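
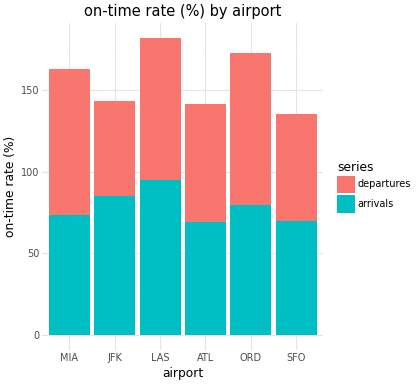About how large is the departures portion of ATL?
≈ 80

departures top ≈ 140, bottom ≈ 60; segment ≈ 80.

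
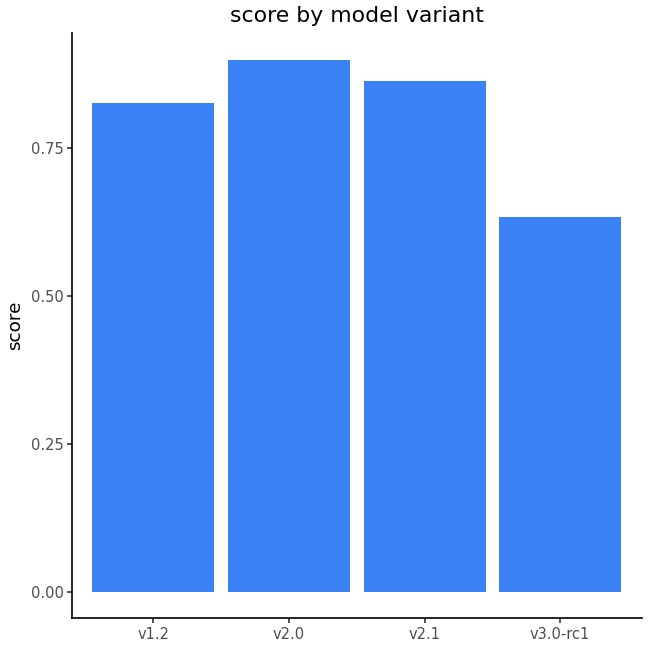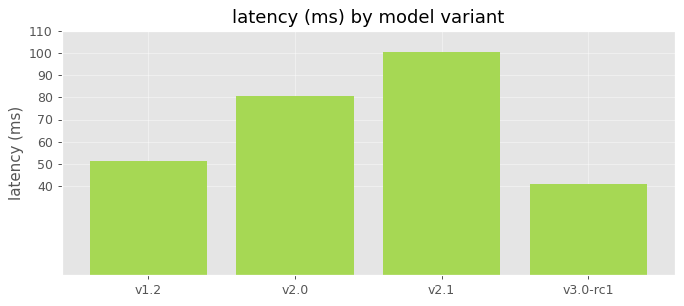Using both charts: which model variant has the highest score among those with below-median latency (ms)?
v1.2

Chart 2 median latency (ms) ≈ 70; below-median model variants: v1.2, v3.0-rc1. Among those, v1.2 has the highest score (≈ 0.8).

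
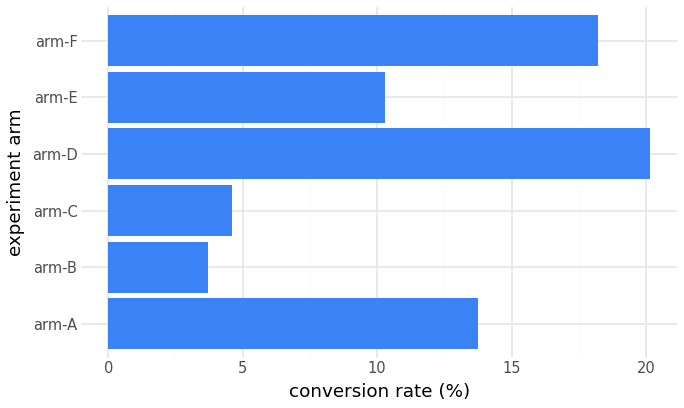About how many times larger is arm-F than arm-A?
≈ 1.29×

arm-F ≈ 18, arm-A ≈ 14; 18/14 ≈ 1.29.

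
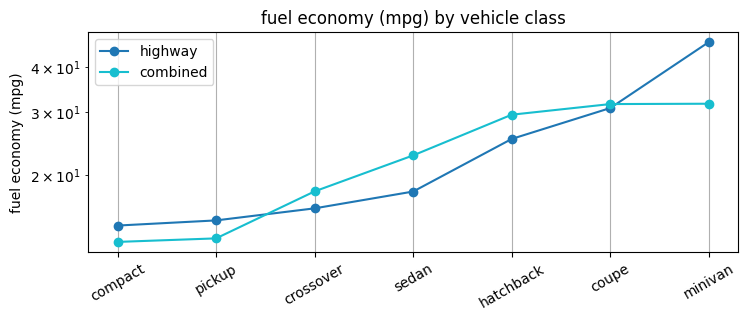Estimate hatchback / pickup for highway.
hatchback ≈ 25, pickup ≈ 15; 25/15 ≈ 1.67.

≈ 1.67×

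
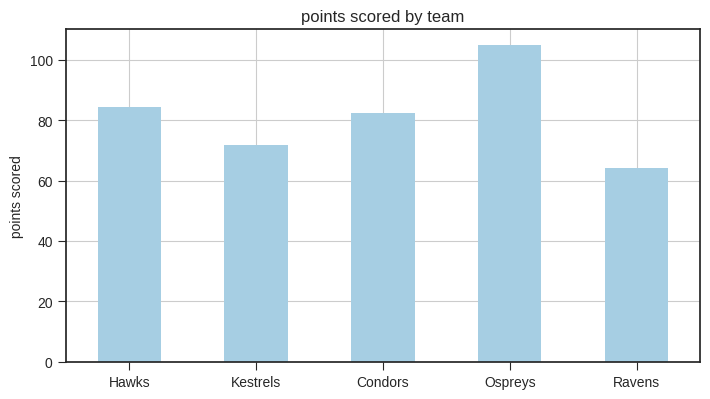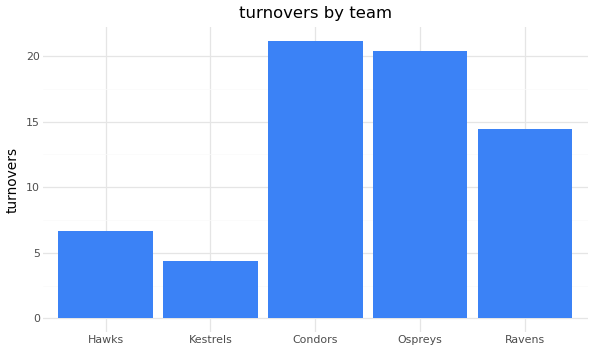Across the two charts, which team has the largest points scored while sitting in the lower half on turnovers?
Hawks

Chart 2 median turnovers ≈ 14; below-median teams: Hawks, Kestrels. Among those, Hawks has the highest points scored (≈ 80).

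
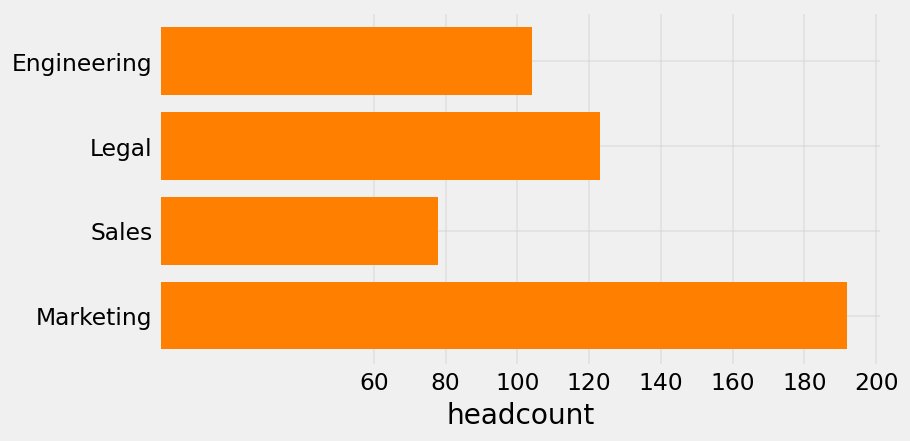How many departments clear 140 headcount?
Above 140: Marketing.

1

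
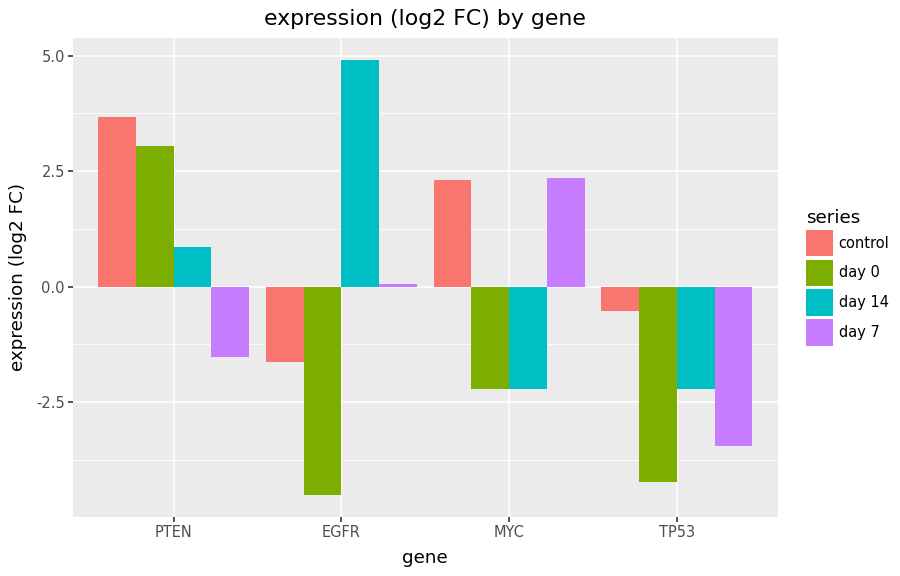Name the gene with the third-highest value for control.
TP53

Top 4 for control: PTEN ≈ 4, MYC ≈ 2, TP53 ≈ -1, EGFR ≈ -2.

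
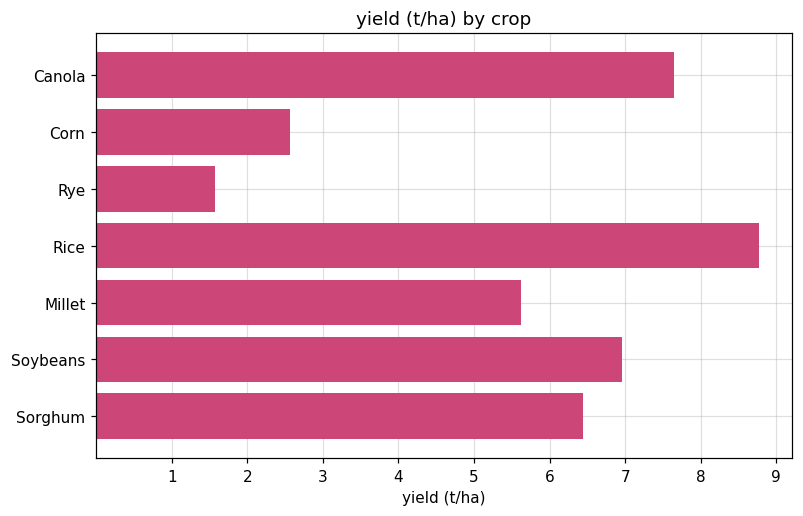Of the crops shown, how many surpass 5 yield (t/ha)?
5

Above 5: Canola, Rice, Millet, Soybeans, Sorghum.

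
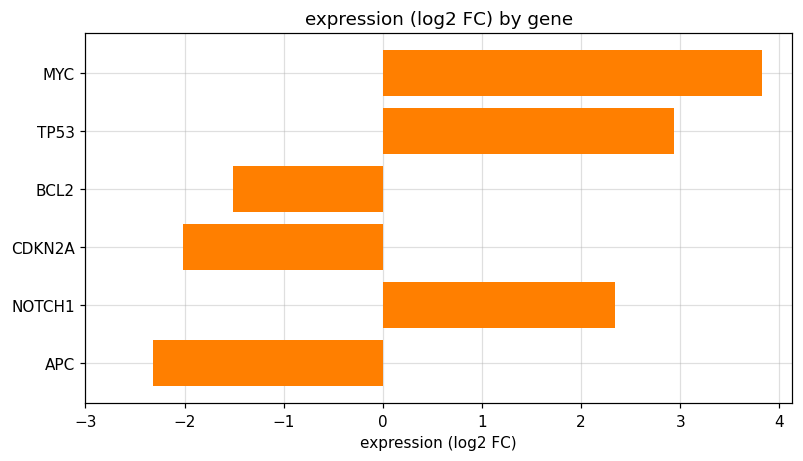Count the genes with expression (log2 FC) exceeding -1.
Above -1: MYC, TP53, NOTCH1.

3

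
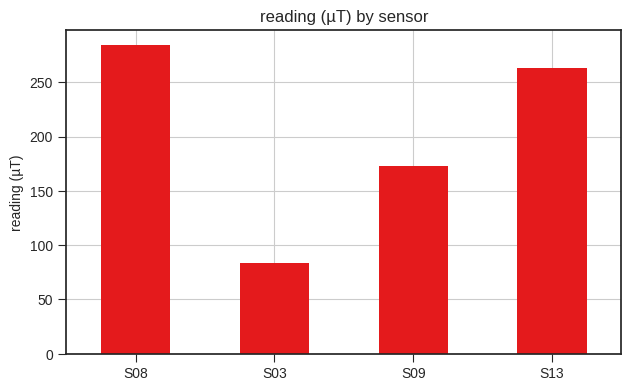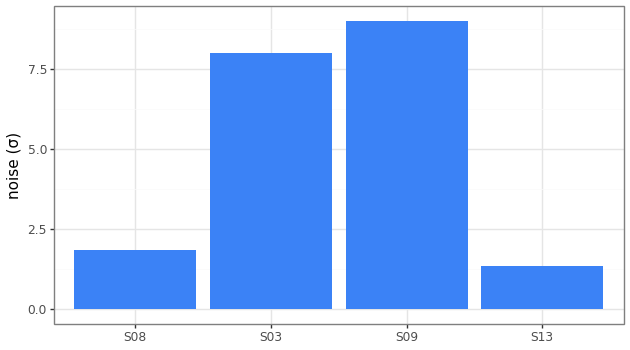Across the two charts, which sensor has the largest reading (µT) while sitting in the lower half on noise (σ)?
S08

Chart 2 median noise (σ) ≈ 5; below-median sensors: S08, S13. Among those, S08 has the highest reading (µT) (≈ 300).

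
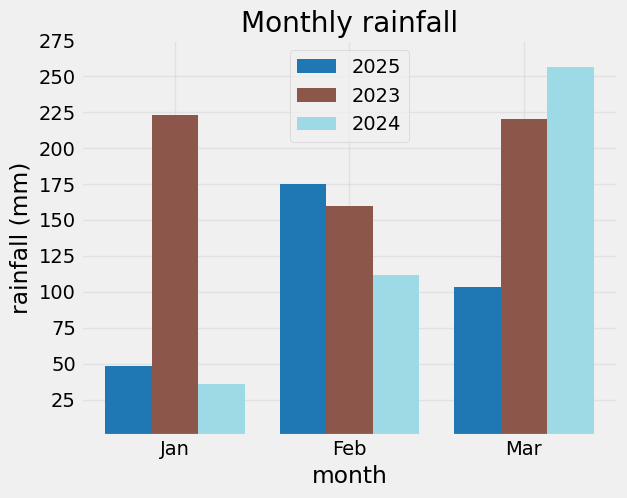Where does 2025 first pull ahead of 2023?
Jan: 2025 ≈ 50 vs 2023 ≈ 225 (not yet); Feb: 2025 ≈ 175 vs 2023 ≈ 150 (first crossover).

Feb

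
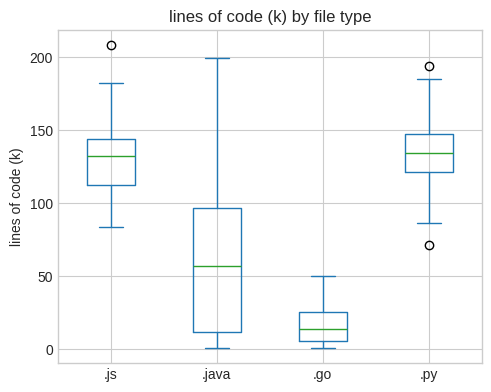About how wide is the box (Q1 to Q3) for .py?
Q3 ≈ 150, Q1 ≈ 120; IQR ≈ 30.

≈ 30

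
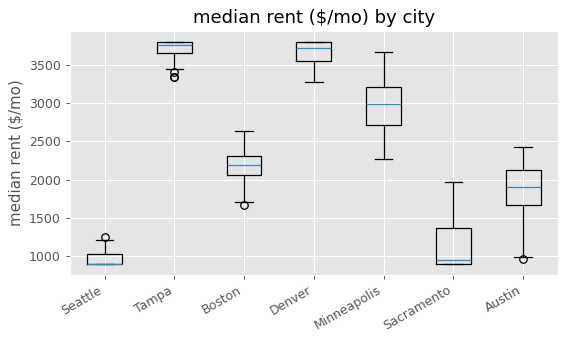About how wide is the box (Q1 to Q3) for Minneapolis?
≈ 500

Q3 ≈ 3000, Q1 ≈ 2500; IQR ≈ 500.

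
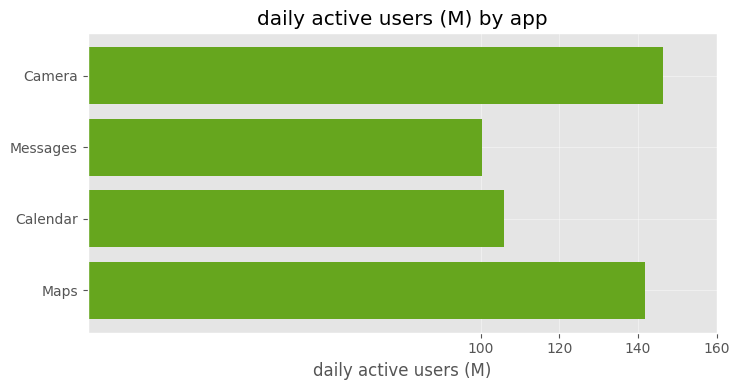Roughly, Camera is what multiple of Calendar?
Camera ≈ 140, Calendar ≈ 100; 140/100 ≈ 1.4.

≈ 1.4×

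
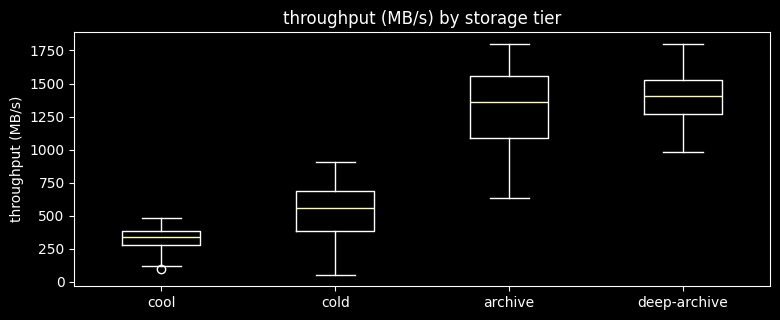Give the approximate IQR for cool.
≈ 100

Q3 ≈ 400, Q1 ≈ 300; IQR ≈ 100.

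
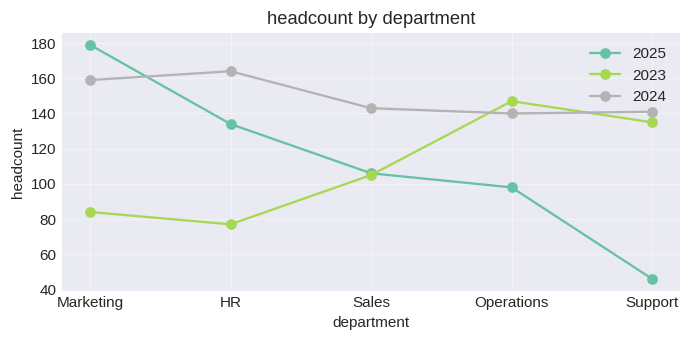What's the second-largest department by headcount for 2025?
HR

Top 3 for 2025: Marketing ≈ 180, HR ≈ 140, Sales ≈ 100.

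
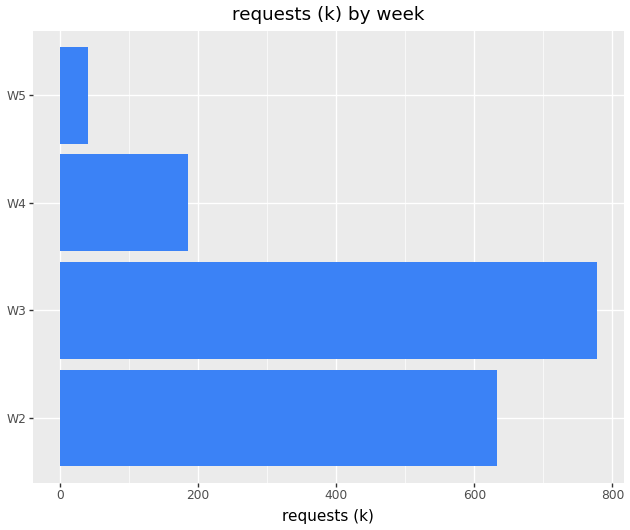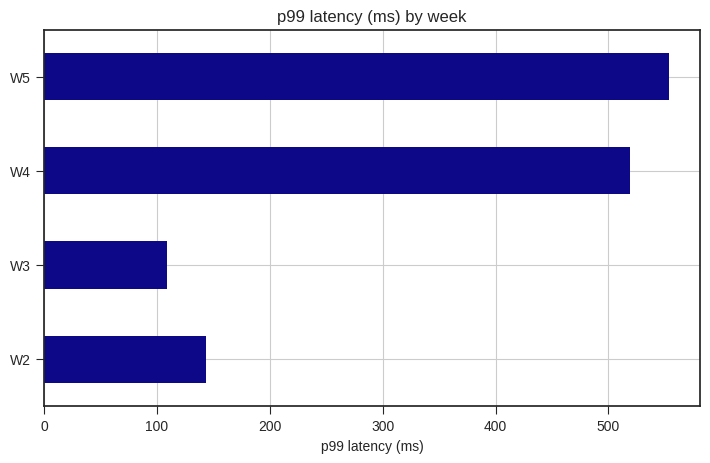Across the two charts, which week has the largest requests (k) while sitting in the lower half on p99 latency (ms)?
W3

Chart 2 median p99 latency (ms) ≈ 300; below-median weeks: W2, W3. Among those, W3 has the highest requests (k) (≈ 800).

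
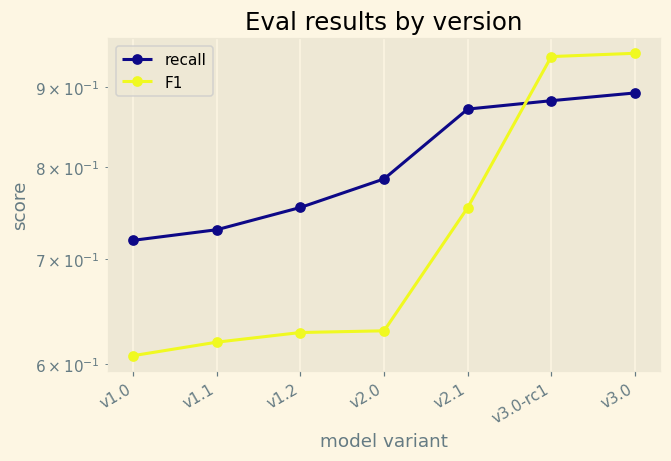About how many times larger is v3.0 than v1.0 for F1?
v3.0 ≈ 0.95, v1.0 ≈ 0.60; 0.95/0.60 ≈ 1.58.

≈ 1.58×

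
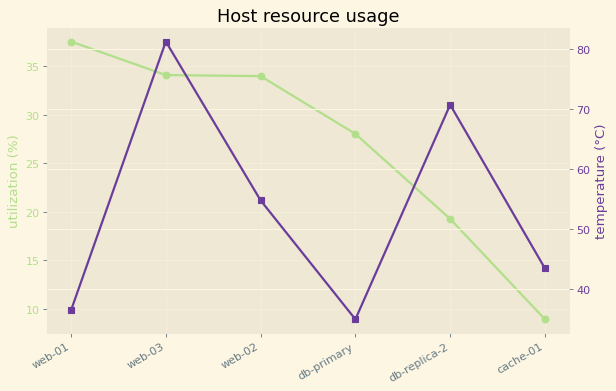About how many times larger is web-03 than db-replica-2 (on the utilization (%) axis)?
≈ 1.75×

web-03 ≈ 35, db-replica-2 ≈ 20; 35/20 ≈ 1.75.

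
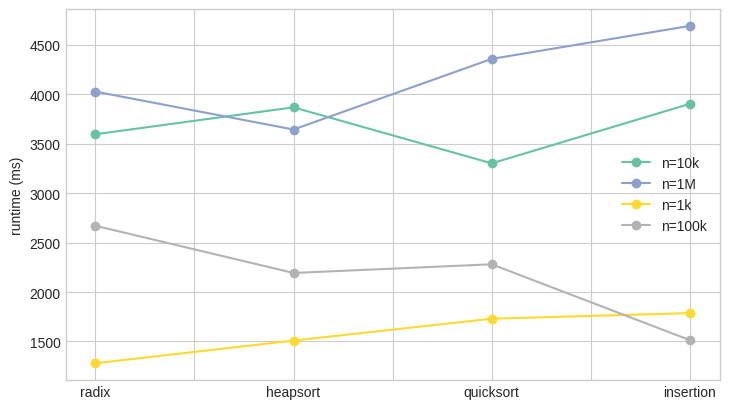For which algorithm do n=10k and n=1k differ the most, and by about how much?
heapsort, ≈ 2500 ms

heapsort: n=10k ≈ 4000, n=1k ≈ 1500 → gap ≈ 2500. Next-largest (radix) is only ≈ 2000.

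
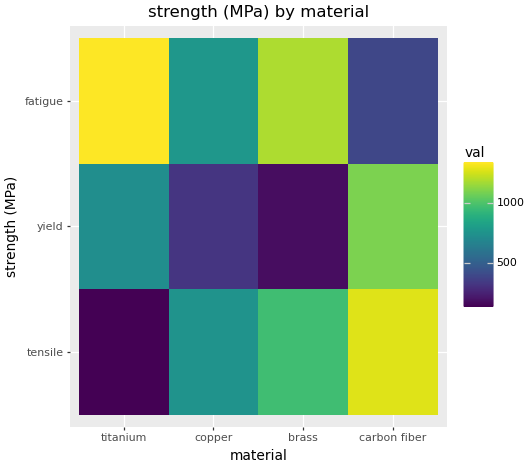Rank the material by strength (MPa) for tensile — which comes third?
Top 4 for tensile: carbon fiber ≈ 1200, brass ≈ 1000, copper ≈ 800, titanium ≈ 200.

copper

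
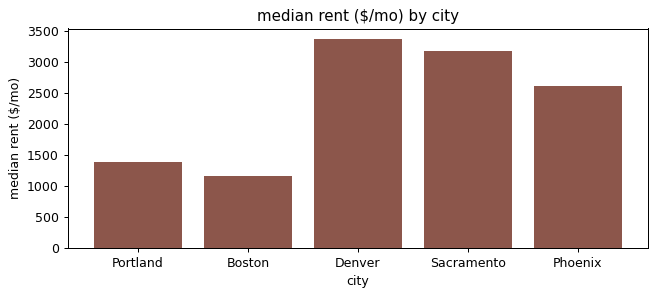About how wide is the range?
Max Denver ≈ 3500, min Boston ≈ 1000; range ≈ 2500.

≈ 2500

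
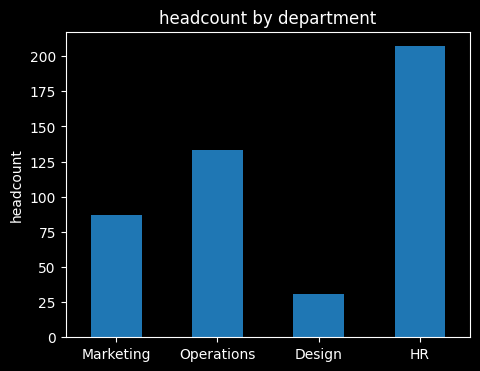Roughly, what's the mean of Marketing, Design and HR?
(80 + 40 + 200) / 3 ≈ 107.

≈ 107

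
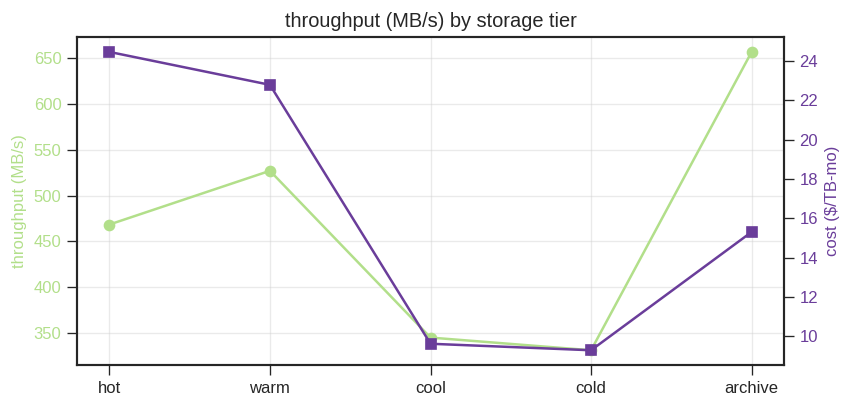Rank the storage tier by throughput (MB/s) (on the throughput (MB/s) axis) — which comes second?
Top 3 (on the throughput (MB/s) axis): archive ≈ 650, warm ≈ 550, hot ≈ 450.

warm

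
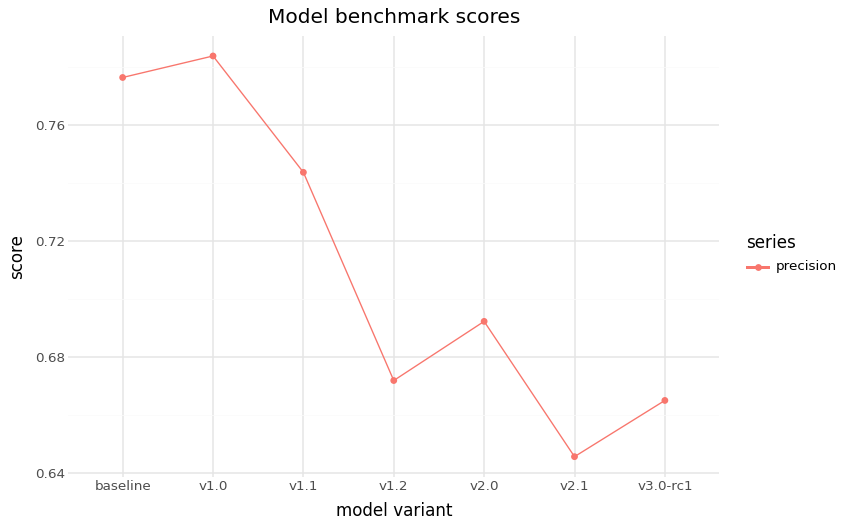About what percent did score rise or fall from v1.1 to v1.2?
≈ -8.1%

v1.1 ≈ 0.74, v1.2 ≈ 0.68; (0.68 − 0.74) / 0.74 ≈ -8.1%.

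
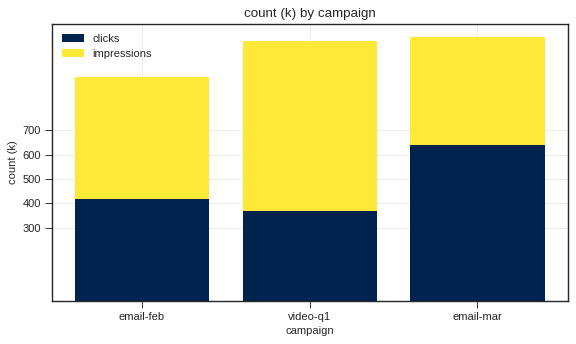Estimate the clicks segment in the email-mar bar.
clicks top ≈ 600, bottom ≈ 0; segment ≈ 600.

≈ 600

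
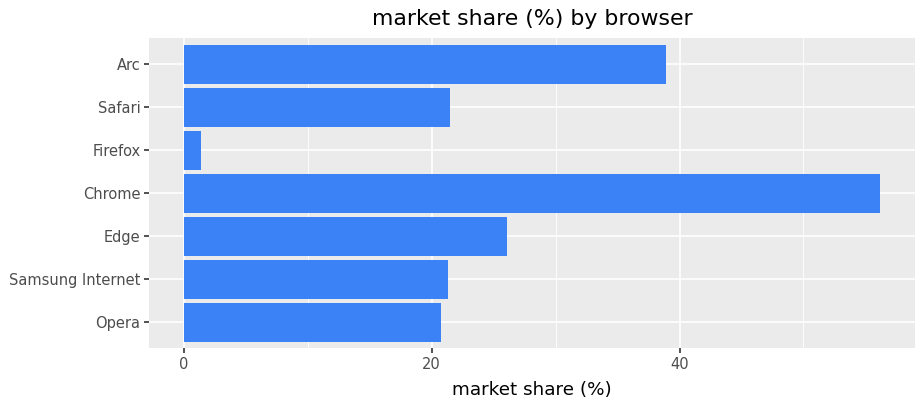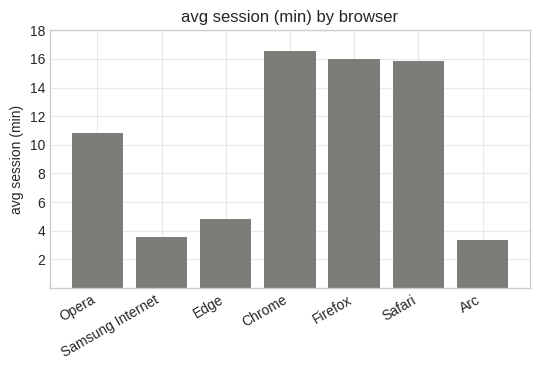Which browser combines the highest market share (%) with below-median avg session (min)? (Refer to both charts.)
Chart 2 median avg session (min) ≈ 10; below-median browsers: Samsung Internet, Edge, Arc. Among those, Arc has the highest market share (%) (≈ 40).

Arc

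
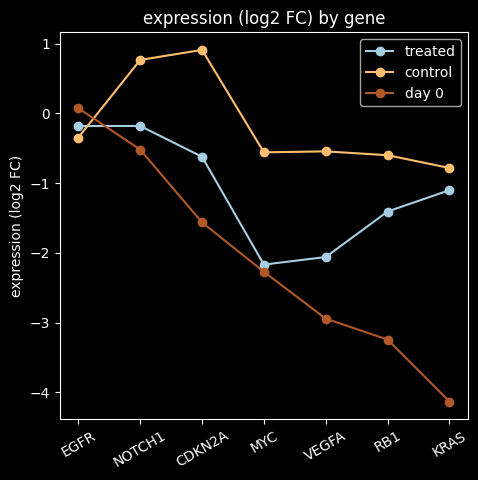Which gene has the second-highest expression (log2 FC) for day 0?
Top 3 for day 0: EGFR ≈ 0.0, NOTCH1 ≈ -0.5, CDKN2A ≈ -1.5.

NOTCH1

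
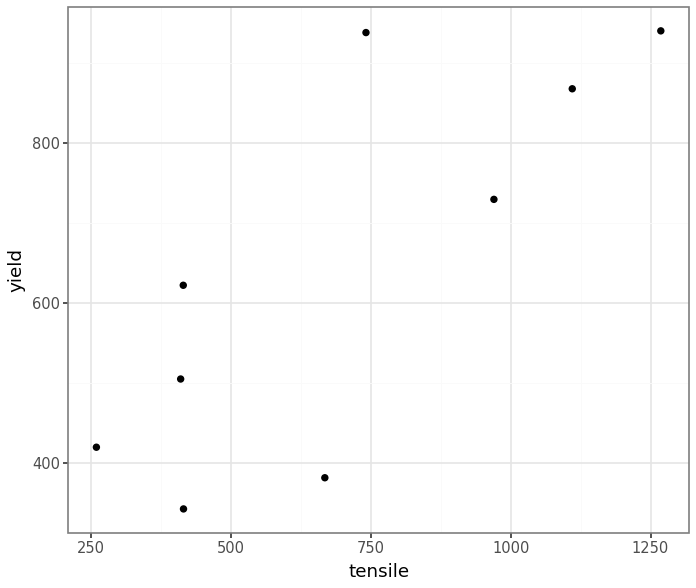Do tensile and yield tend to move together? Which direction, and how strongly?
Points are positively correlated; strong (|r| ≈ 0.8).

positive, strong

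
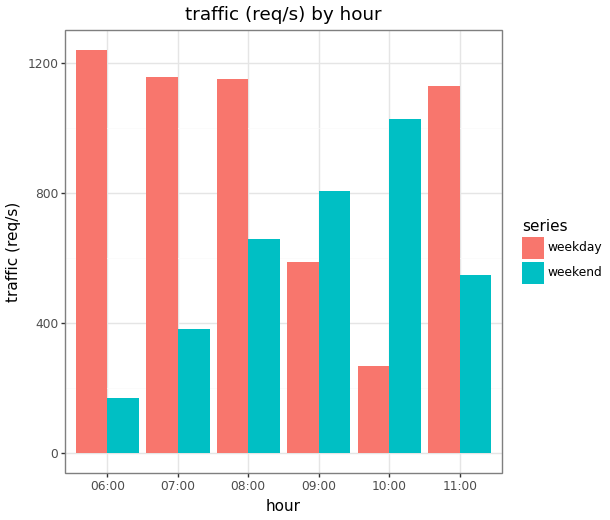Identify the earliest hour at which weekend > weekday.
09:00

08:00: weekend ≈ 600 vs weekday ≈ 1200 (not yet); 09:00: weekend ≈ 800 vs weekday ≈ 600 (first crossover).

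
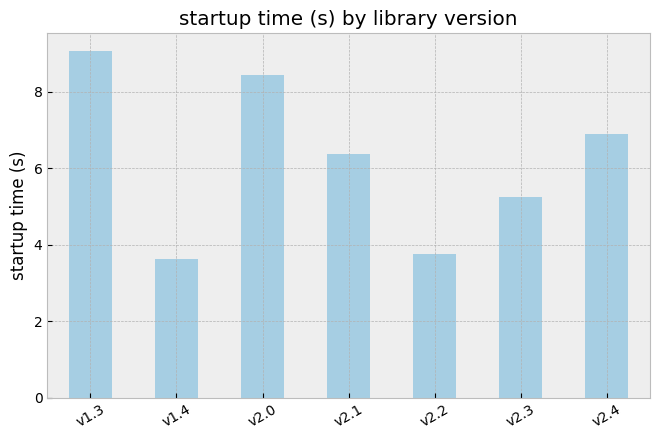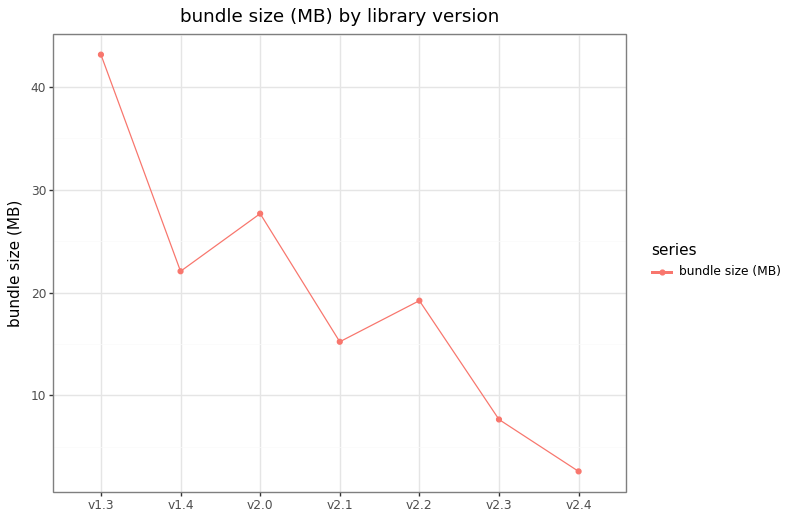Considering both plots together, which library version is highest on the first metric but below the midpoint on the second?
Chart 2 median bundle size (MB) ≈ 20; below-median library versions: v2.1, v2.3, v2.4. Among those, v2.4 has the highest startup time (s) (≈ 7).

v2.4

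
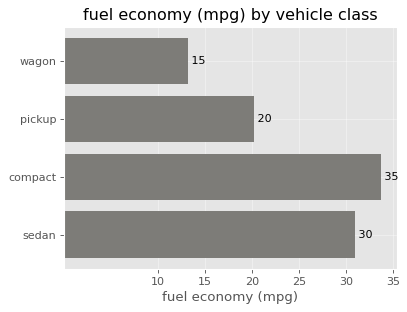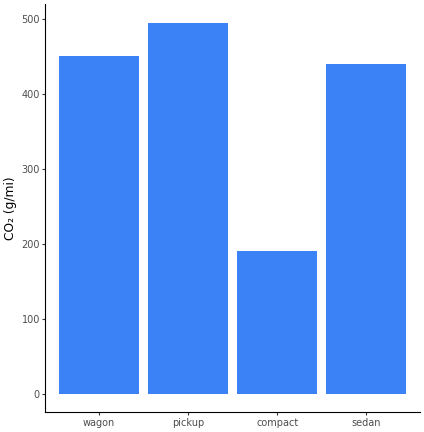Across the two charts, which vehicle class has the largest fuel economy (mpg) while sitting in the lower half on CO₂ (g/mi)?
Chart 2 median CO₂ (g/mi) ≈ 450; below-median vehicle classes: compact, sedan. Among those, compact has the highest fuel economy (mpg) (≈ 35).

compact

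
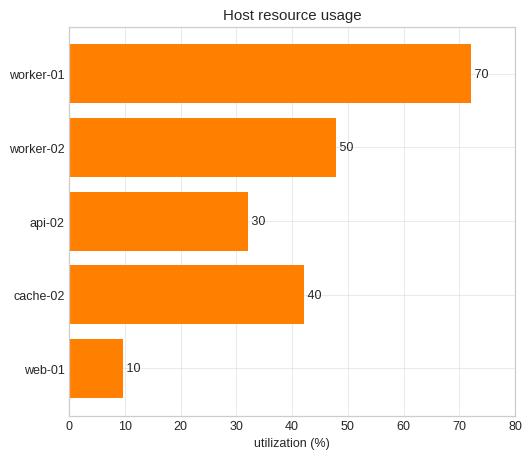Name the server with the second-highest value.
Top 3: worker-01 ≈ 70, worker-02 ≈ 50, cache-02 ≈ 40.

worker-02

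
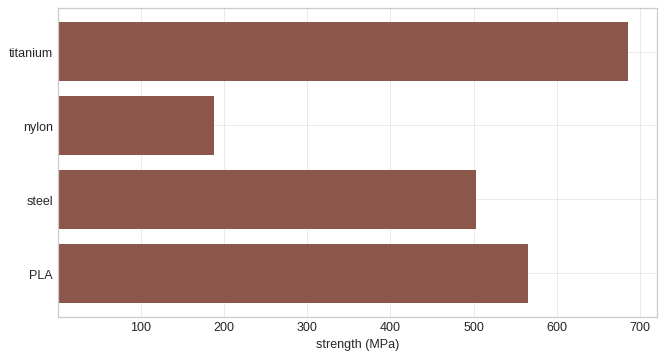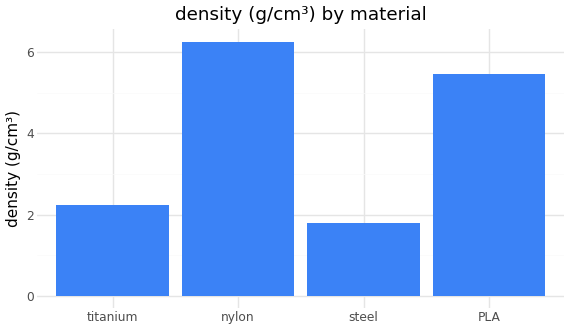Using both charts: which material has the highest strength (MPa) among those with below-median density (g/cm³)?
Chart 2 median density (g/cm³) ≈ 4; below-median materials: titanium, steel. Among those, titanium has the highest strength (MPa) (≈ 700).

titanium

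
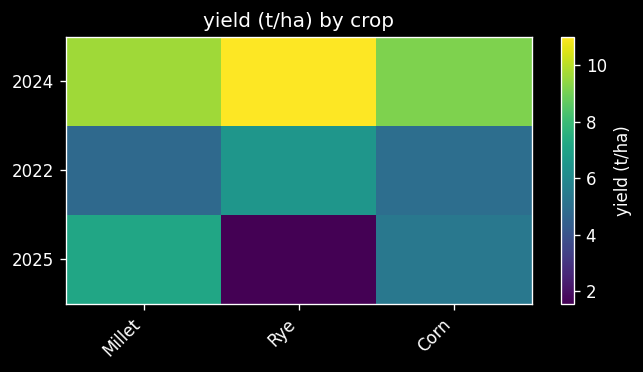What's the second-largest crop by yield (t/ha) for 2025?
Top 3 for 2025: Millet ≈ 7, Corn ≈ 5, Rye ≈ 2.

Corn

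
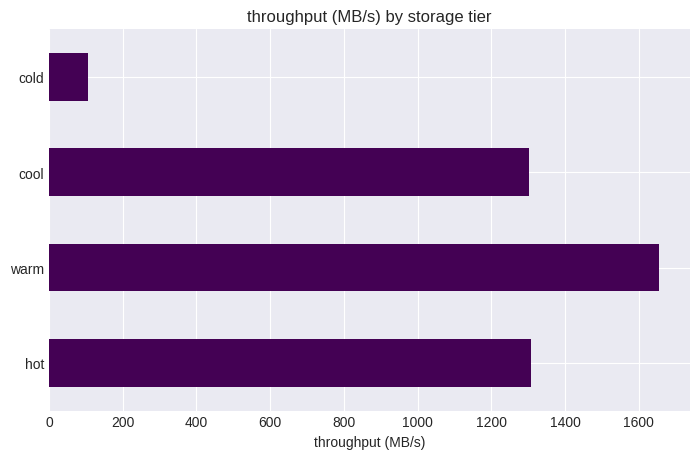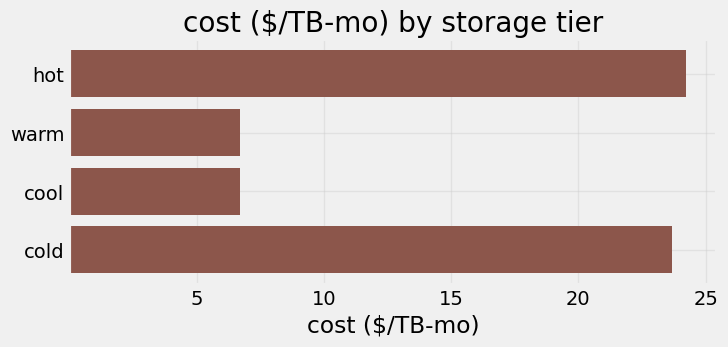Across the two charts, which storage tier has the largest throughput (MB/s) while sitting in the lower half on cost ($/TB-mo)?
Chart 2 median cost ($/TB-mo) ≈ 15; below-median storage tiers: warm, cool. Among those, warm has the highest throughput (MB/s) (≈ 1600).

warm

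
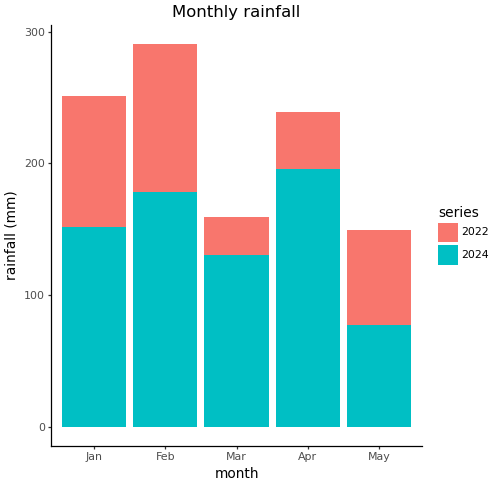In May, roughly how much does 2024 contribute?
2024 top ≈ 75, bottom ≈ 0; segment ≈ 75.

≈ 75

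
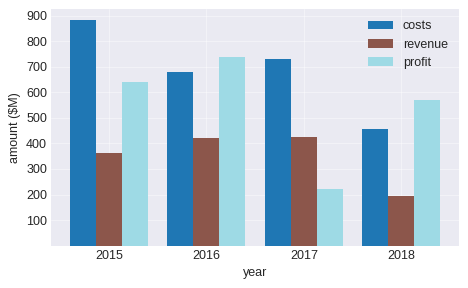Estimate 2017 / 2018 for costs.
≈ 1.4×

2017 ≈ 700, 2018 ≈ 500; 700/500 ≈ 1.4.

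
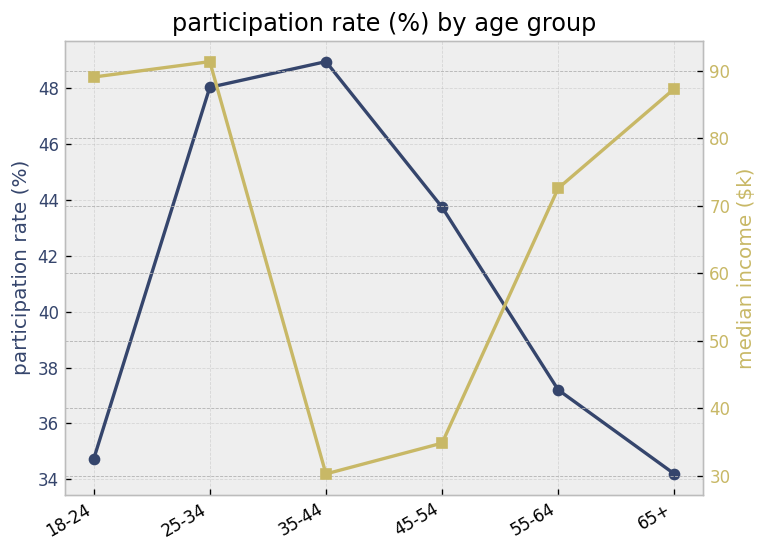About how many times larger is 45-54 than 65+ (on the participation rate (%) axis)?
45-54 ≈ 44, 65+ ≈ 34; 44/34 ≈ 1.29.

≈ 1.29×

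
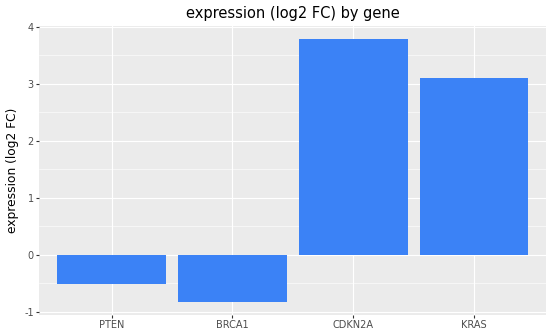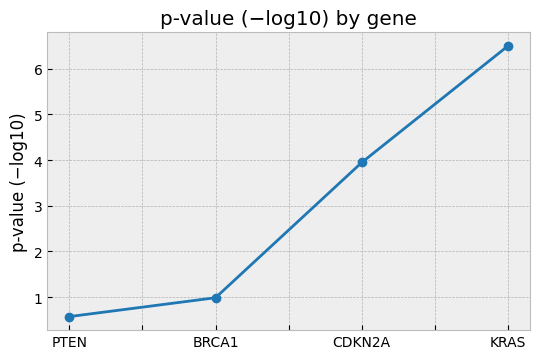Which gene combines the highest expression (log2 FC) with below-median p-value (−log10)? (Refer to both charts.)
PTEN

Chart 2 median p-value (−log10) ≈ 2; below-median genes: PTEN, BRCA1. Among those, PTEN has the highest expression (log2 FC) (≈ -0.5).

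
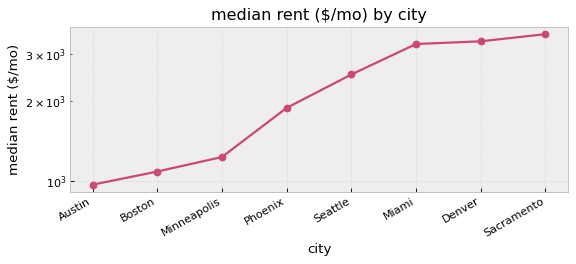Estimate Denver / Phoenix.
Denver ≈ 3500, Phoenix ≈ 2000; 3500/2000 ≈ 1.75.

≈ 1.75×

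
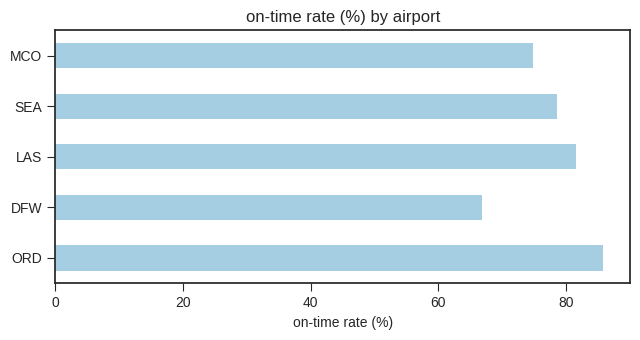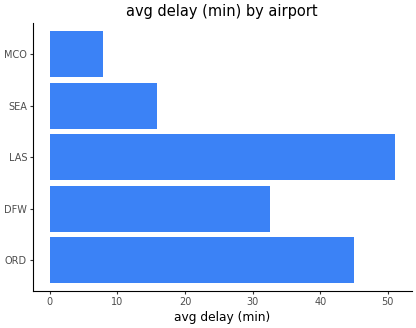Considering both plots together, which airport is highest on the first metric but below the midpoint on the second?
Chart 2 median avg delay (min) ≈ 35; below-median airports: SEA, MCO. Among those, SEA has the highest on-time rate (%) (≈ 80).

SEA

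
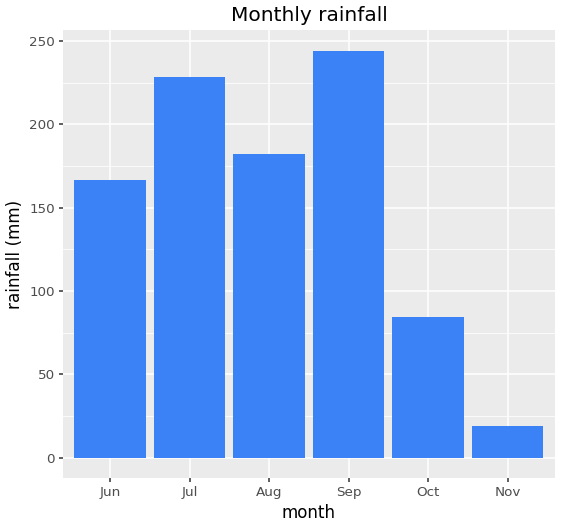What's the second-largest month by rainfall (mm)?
Top 3: Sep ≈ 250, Jul ≈ 225, Aug ≈ 175.

Jul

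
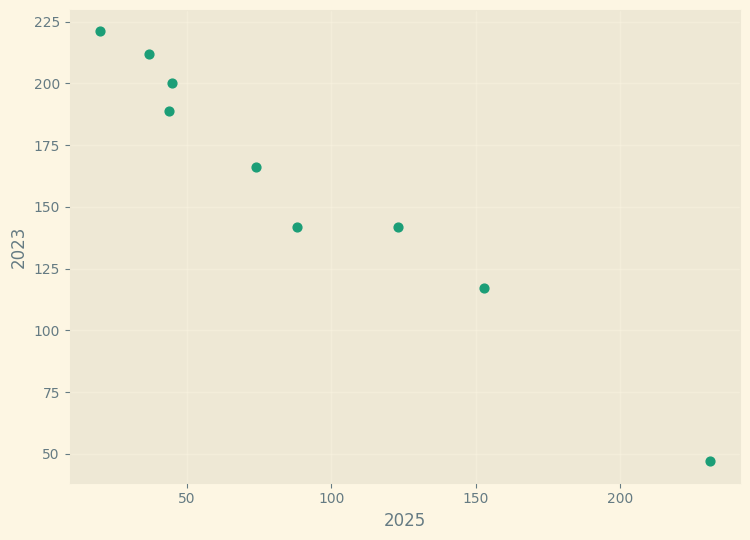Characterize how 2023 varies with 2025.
Points are negatively correlated; strong (|r| ≈ 1.0).

negative, strong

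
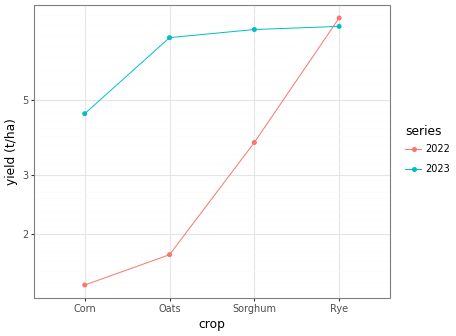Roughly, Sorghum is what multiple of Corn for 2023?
Sorghum ≈ 8, Corn ≈ 5; 8/5 ≈ 1.6.

≈ 1.6×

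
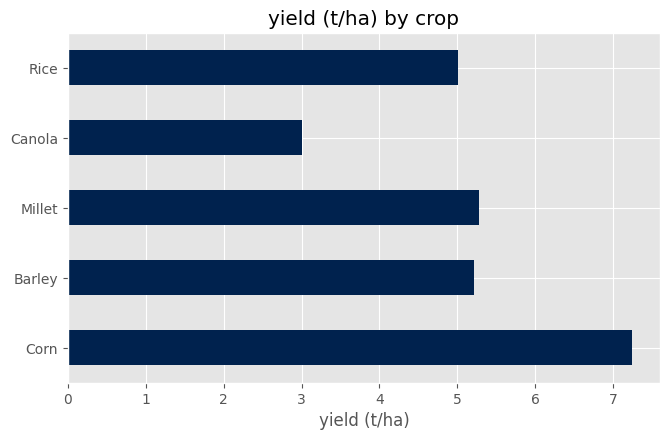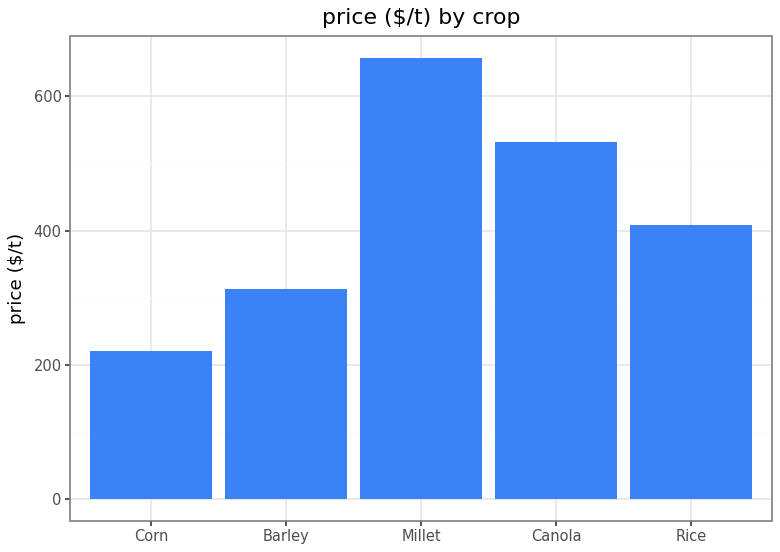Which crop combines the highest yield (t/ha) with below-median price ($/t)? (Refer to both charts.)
Chart 2 median price ($/t) ≈ 400; below-median crops: Corn, Barley. Among those, Corn has the highest yield (t/ha) (≈ 7).

Corn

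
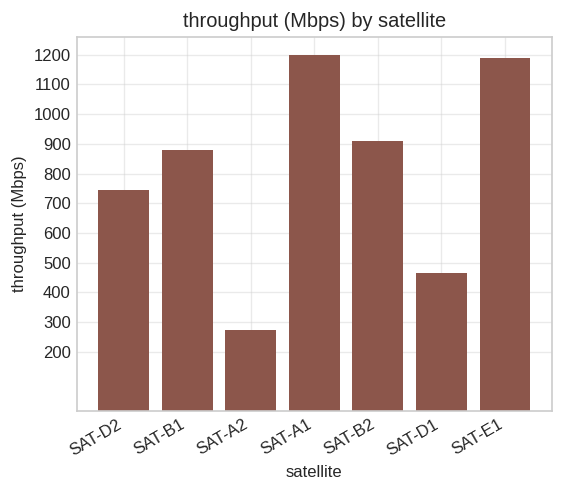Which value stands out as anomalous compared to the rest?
SAT-A2 ≈ 300; the rest sit between ≈ 500 and ≈ 1200.

SAT-A2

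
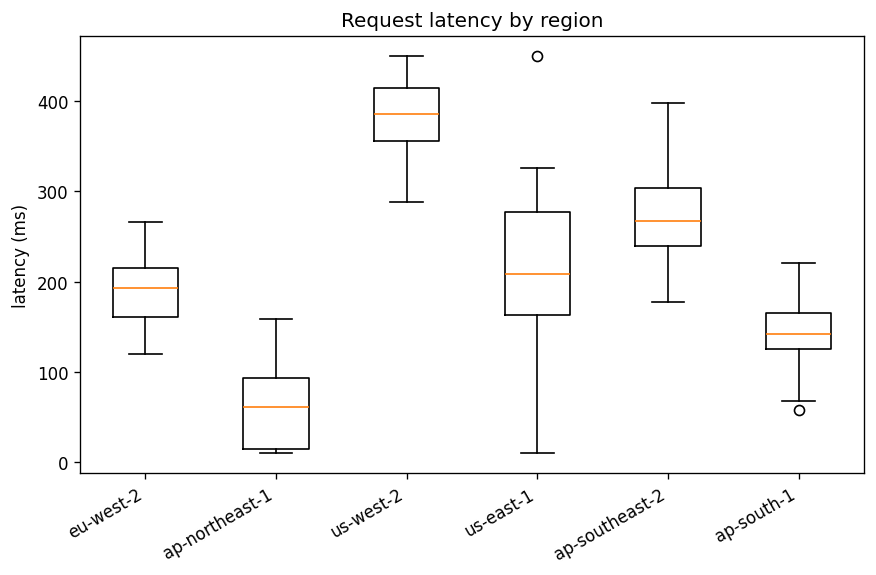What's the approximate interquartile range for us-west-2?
≈ 50

Q3 ≈ 400, Q1 ≈ 350; IQR ≈ 50.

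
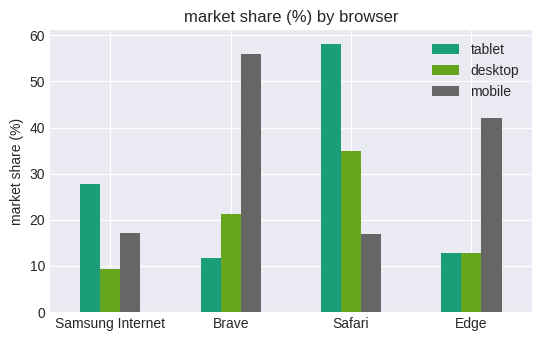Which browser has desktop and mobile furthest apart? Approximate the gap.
Brave, ≈ 35 %

Brave: desktop ≈ 20, mobile ≈ 55 → gap ≈ 35. Next-largest (Edge) is only ≈ 25.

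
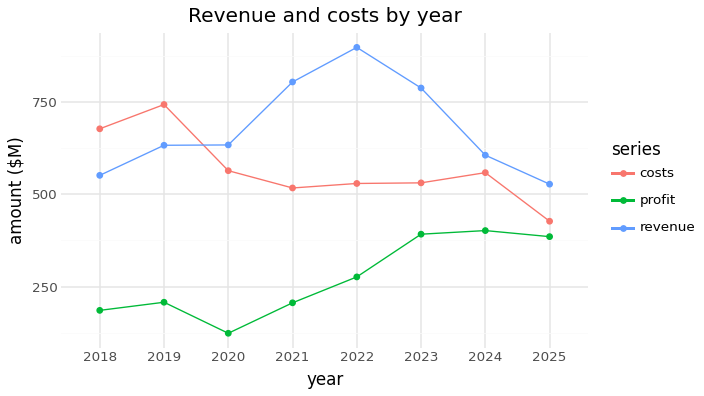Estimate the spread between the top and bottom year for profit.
Max 2024 ≈ 400, min 2020 ≈ 100; range ≈ 300.

≈ 300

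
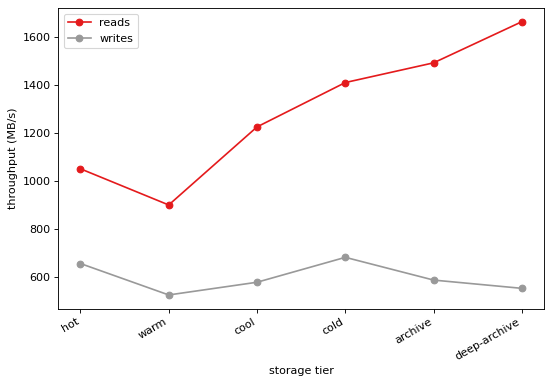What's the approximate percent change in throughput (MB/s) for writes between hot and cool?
≈ -14.3%

hot ≈ 700, cool ≈ 600; (600 − 700) / 700 ≈ -14.3%.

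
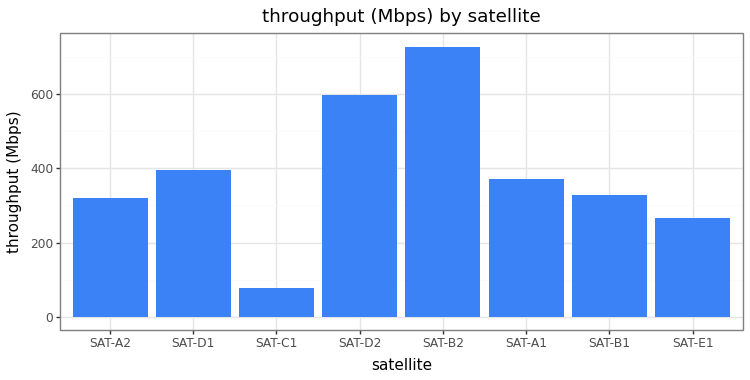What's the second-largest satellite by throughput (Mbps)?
SAT-D2

Top 3: SAT-B2 ≈ 700, SAT-D2 ≈ 600, SAT-D1 ≈ 400.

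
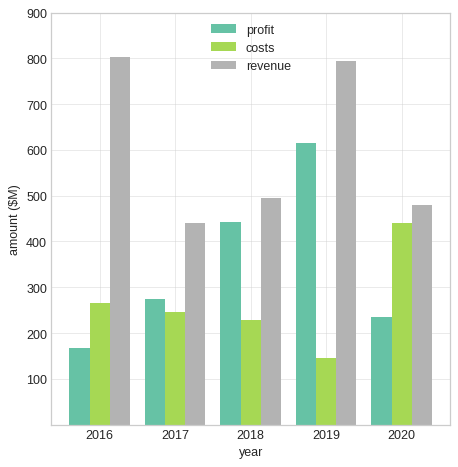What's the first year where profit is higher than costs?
2016: profit ≈ 200 vs costs ≈ 300 (not yet); 2017: profit ≈ 300 vs costs ≈ 200 (first crossover).

2017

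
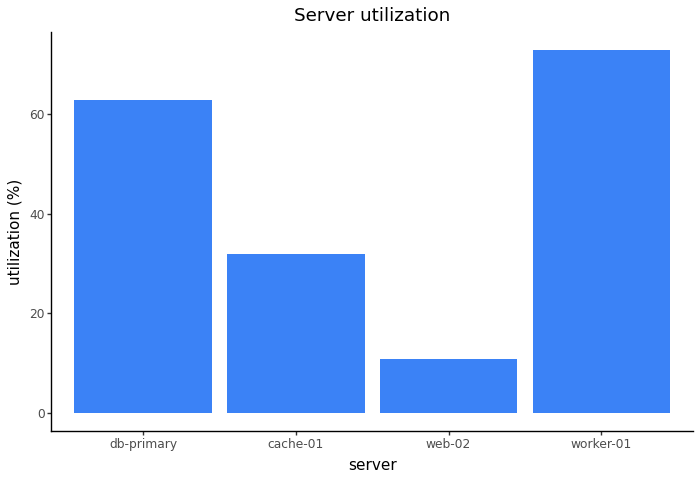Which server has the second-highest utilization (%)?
Top 3: worker-01 ≈ 70, db-primary ≈ 60, cache-01 ≈ 30.

db-primary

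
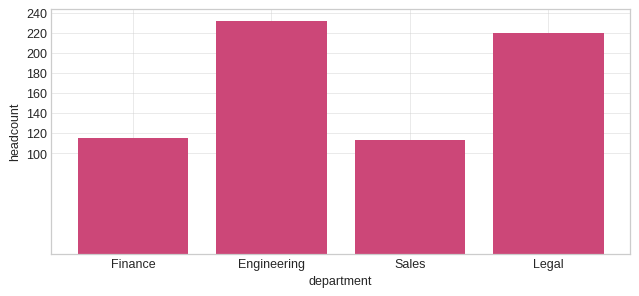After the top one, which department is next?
Top 3: Engineering ≈ 240, Legal ≈ 220, Finance ≈ 120.

Legal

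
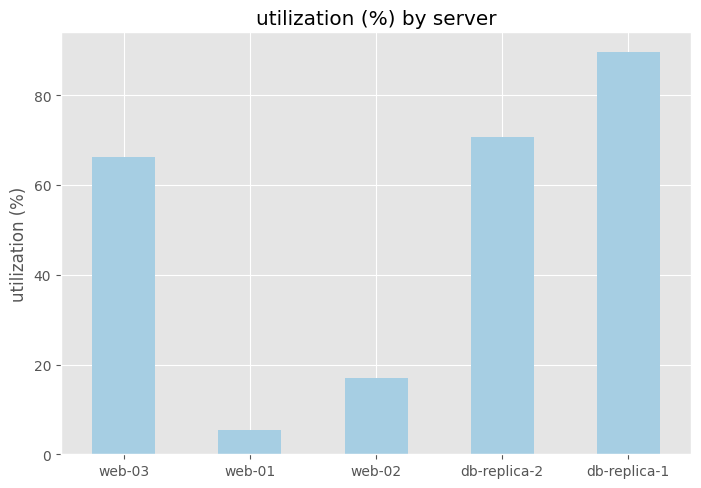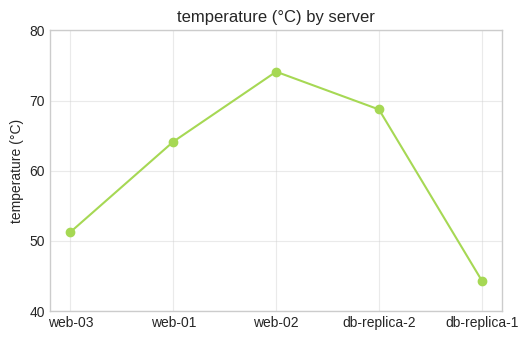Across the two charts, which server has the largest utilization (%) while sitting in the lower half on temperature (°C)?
db-replica-1

Chart 2 median temperature (°C) ≈ 60; below-median servers: web-03, db-replica-1. Among those, db-replica-1 has the highest utilization (%) (≈ 90).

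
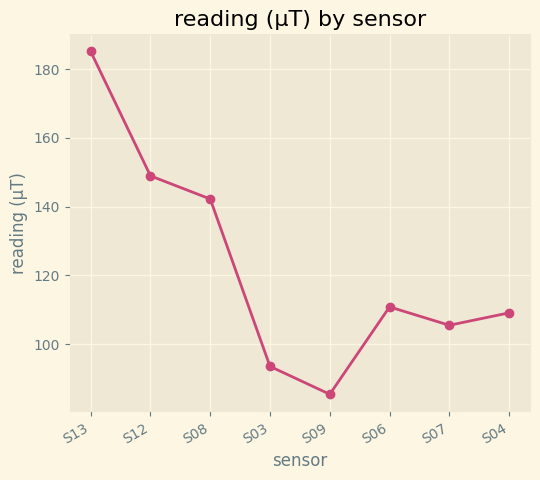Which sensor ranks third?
S08

Top 4: S13 ≈ 190, S12 ≈ 150, S08 ≈ 140, S06 ≈ 110.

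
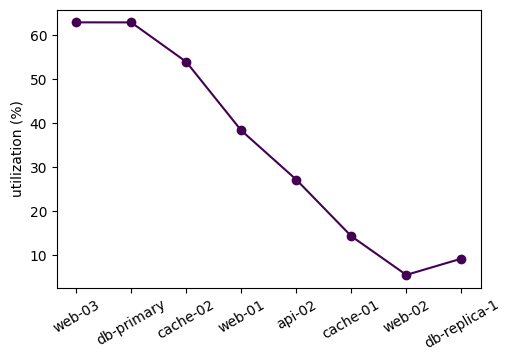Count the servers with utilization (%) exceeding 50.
Above 50: web-03, db-primary, cache-02.

3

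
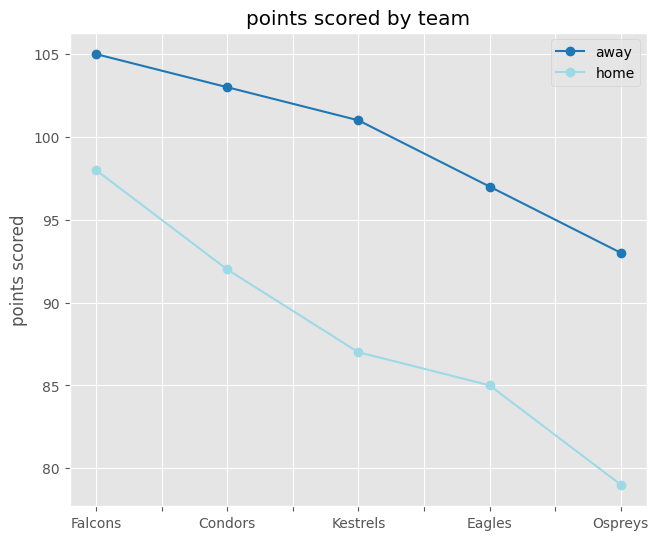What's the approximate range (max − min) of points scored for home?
Max Falcons ≈ 100, min Ospreys ≈ 80; range ≈ 20.

≈ 20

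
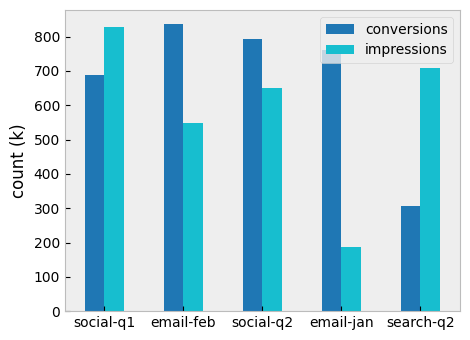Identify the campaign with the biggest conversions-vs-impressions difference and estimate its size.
email-jan: conversions ≈ 800, impressions ≈ 200 → gap ≈ 600. Next-largest (search-q2) is only ≈ 400.

email-jan, ≈ 600 k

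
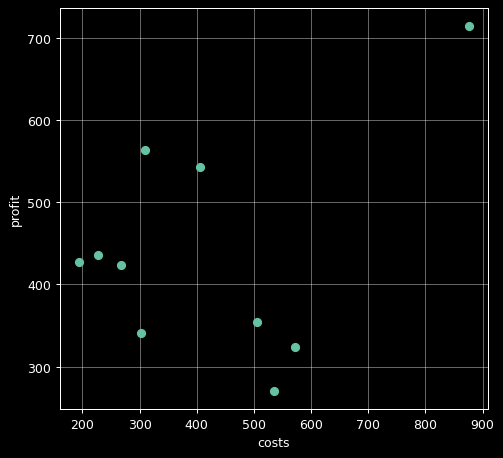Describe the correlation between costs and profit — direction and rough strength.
positive, weak

Points are positively correlated; weak (|r| ≈ 0.3).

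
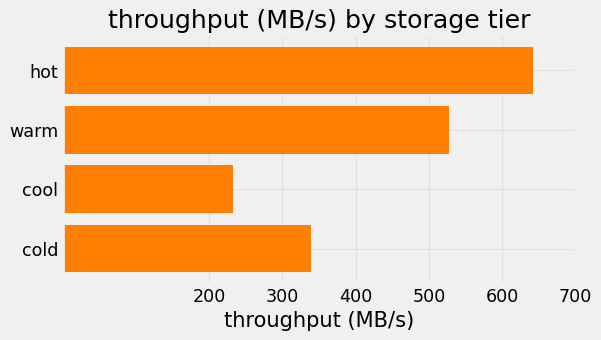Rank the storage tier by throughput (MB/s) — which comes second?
Top 3: hot ≈ 600, warm ≈ 500, cold ≈ 300.

warm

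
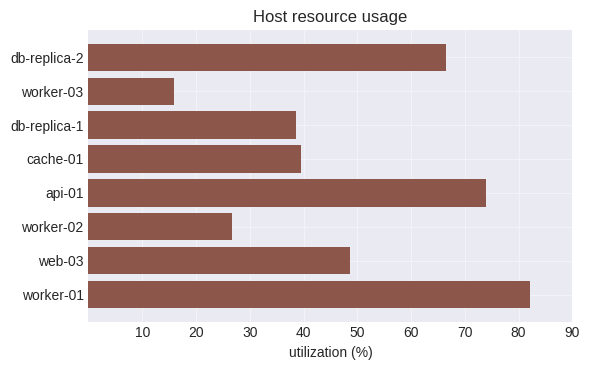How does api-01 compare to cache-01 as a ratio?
≈ 1.75×

api-01 ≈ 70, cache-01 ≈ 40; 70/40 ≈ 1.75.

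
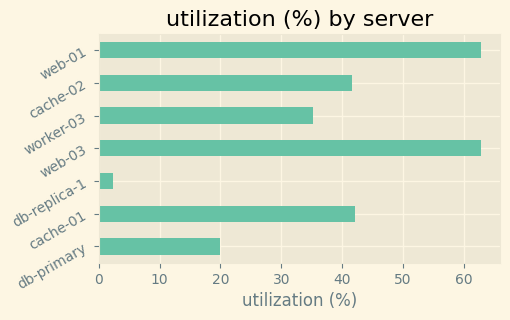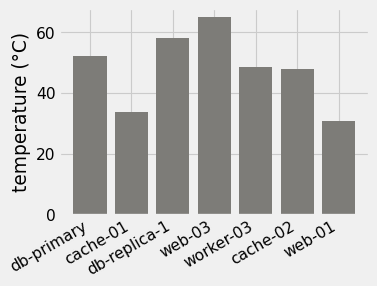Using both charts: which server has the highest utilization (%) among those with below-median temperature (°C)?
web-01

Chart 2 median temperature (°C) ≈ 50; below-median servers: cache-01, cache-02, web-01. Among those, web-01 has the highest utilization (%) (≈ 60).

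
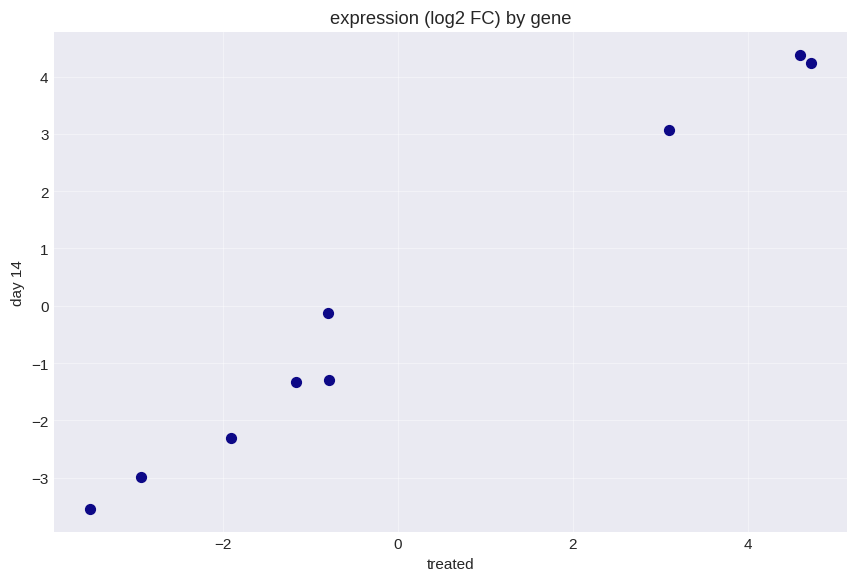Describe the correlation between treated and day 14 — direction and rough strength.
Points are positively correlated; strong (|r| ≈ 1.0).

positive, strong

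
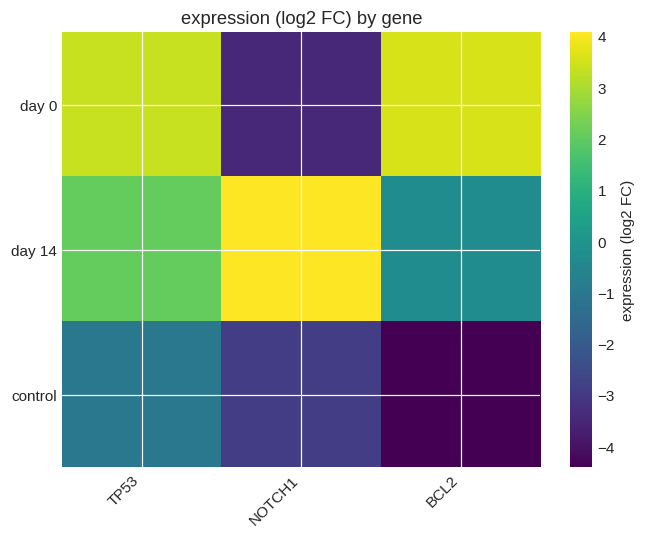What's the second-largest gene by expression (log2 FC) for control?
Top 3 for control: TP53 ≈ -1, NOTCH1 ≈ -3, BCL2 ≈ -4.

NOTCH1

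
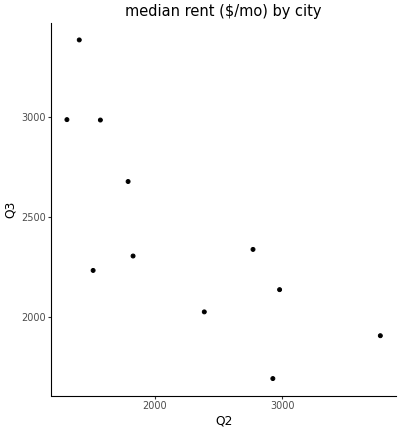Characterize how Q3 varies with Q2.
negative, strong

Points are negatively correlated; strong (|r| ≈ 0.8).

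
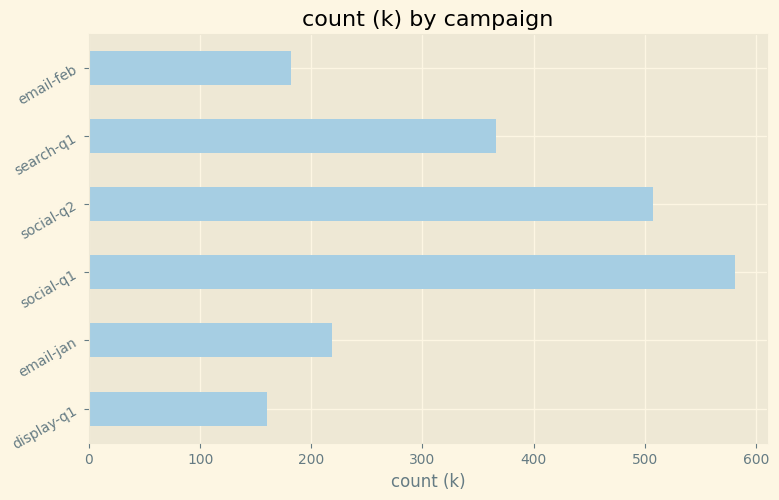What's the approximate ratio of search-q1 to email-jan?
≈ 1.75×

search-q1 ≈ 350, email-jan ≈ 200; 350/200 ≈ 1.75.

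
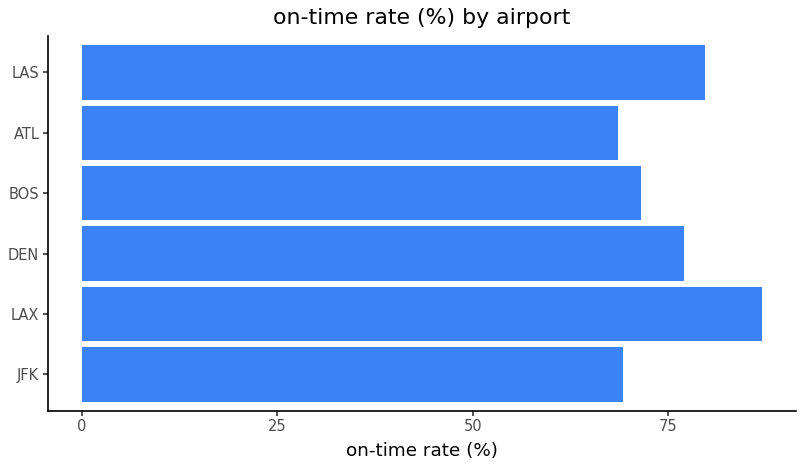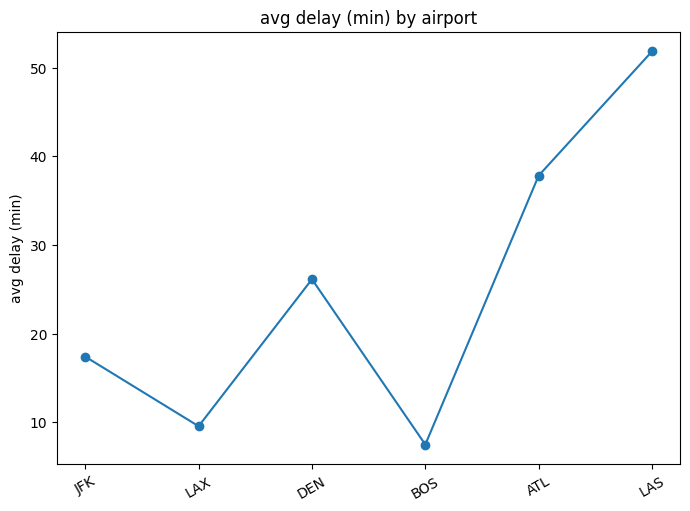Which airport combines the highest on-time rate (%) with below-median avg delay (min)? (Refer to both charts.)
LAX

Chart 2 median avg delay (min) ≈ 20; below-median airports: JFK, LAX, BOS. Among those, LAX has the highest on-time rate (%) (≈ 90).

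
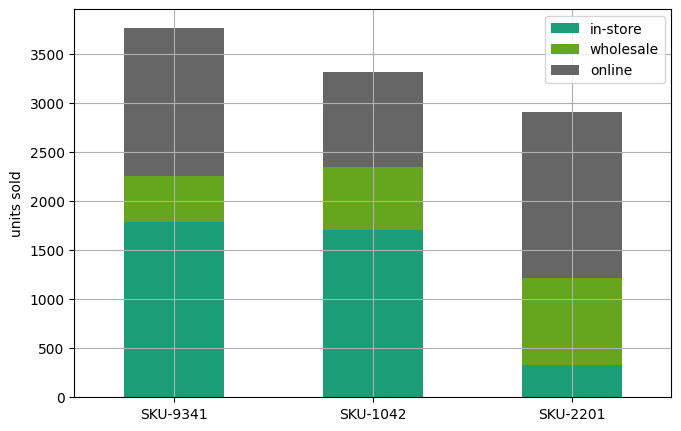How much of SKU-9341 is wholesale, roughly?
≈ 500

wholesale top ≈ 2500, bottom ≈ 2000; segment ≈ 500.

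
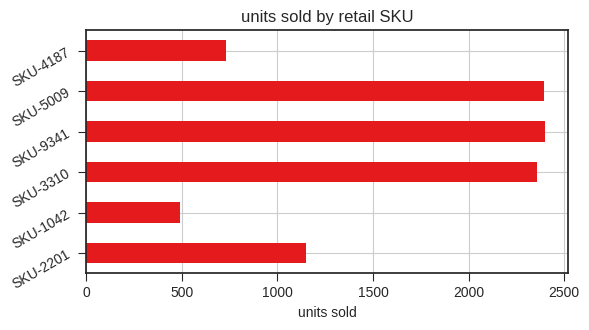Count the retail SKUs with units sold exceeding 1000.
4

Above 1000: SKU-2201, SKU-3310, SKU-9341, SKU-5009.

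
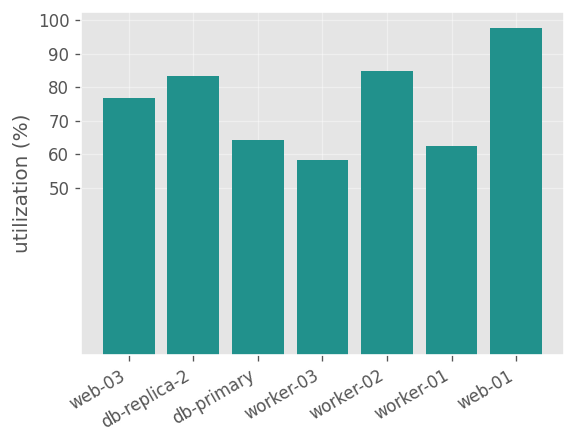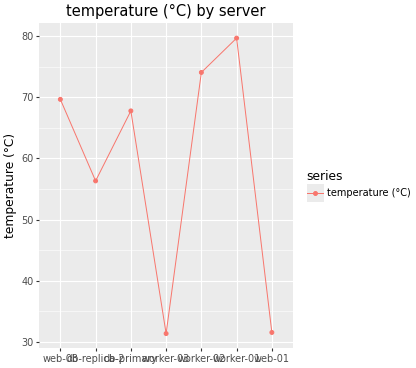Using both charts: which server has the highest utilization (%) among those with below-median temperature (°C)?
web-01

Chart 2 median temperature (°C) ≈ 70; below-median servers: db-replica-2, worker-03, web-01. Among those, web-01 has the highest utilization (%) (≈ 100).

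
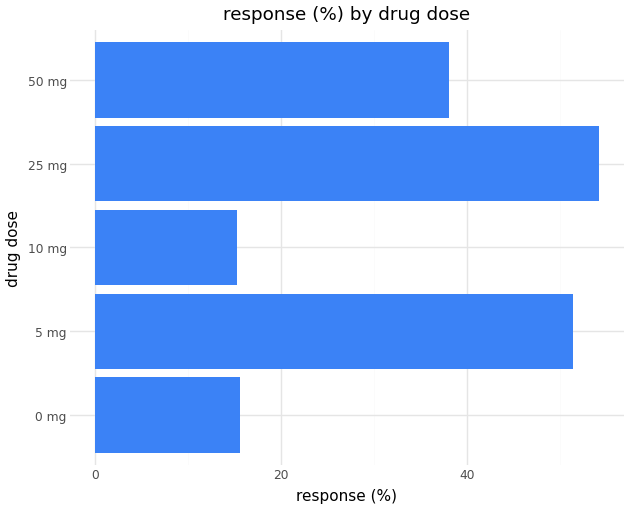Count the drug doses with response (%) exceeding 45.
Above 45: 5 mg, 25 mg.

2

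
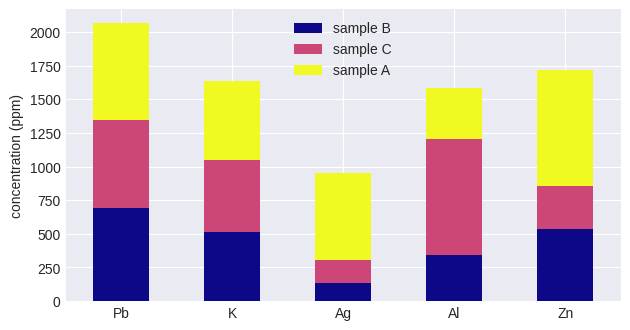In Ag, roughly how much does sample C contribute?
sample C top ≈ 400, bottom ≈ 200; segment ≈ 200.

≈ 200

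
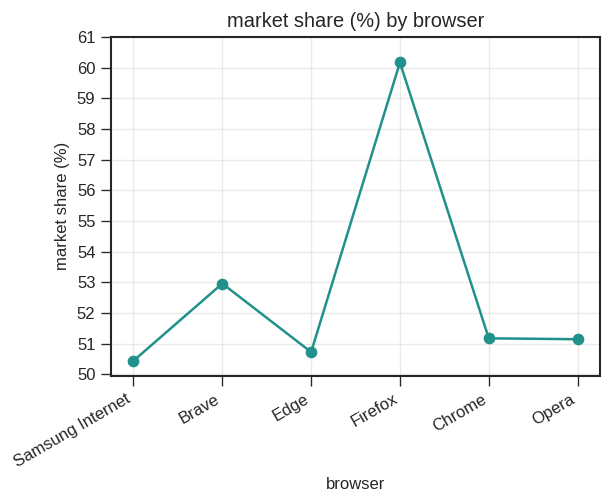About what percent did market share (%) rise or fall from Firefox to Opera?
≈ -15%

Firefox ≈ 60, Opera ≈ 51; (51 − 60) / 60 ≈ -15%.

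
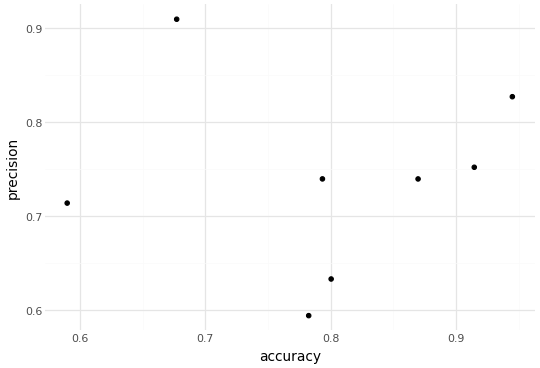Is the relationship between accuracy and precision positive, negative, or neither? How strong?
no clear correlation

Points are roughly uncorrelated; weak (|r| ≈ 0.0).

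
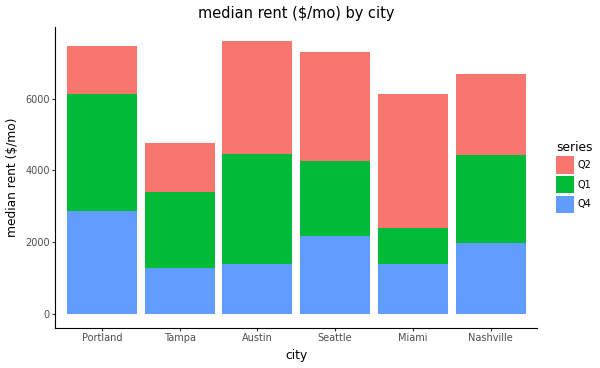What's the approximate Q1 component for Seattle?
Q1 top ≈ 4000, bottom ≈ 2000; segment ≈ 2000.

≈ 2000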